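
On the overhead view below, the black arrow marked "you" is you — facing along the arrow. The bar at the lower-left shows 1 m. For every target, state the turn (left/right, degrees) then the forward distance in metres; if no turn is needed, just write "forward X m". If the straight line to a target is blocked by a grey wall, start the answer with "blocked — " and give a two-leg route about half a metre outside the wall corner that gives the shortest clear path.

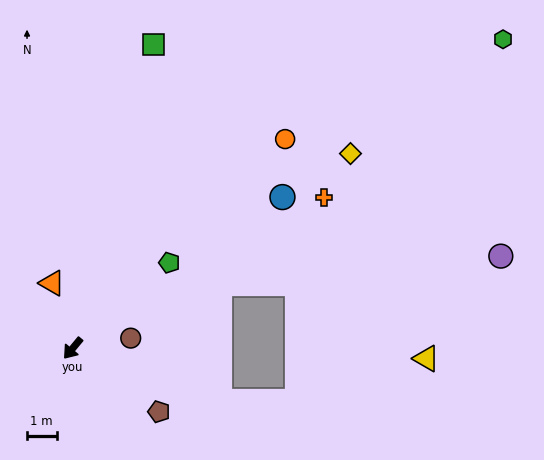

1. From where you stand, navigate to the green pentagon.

turn left 171°, forward 4.4 m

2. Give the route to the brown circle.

turn left 140°, forward 2.0 m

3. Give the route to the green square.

turn right 155°, forward 10.7 m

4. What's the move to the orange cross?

turn left 161°, forward 9.9 m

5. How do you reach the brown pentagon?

turn left 93°, forward 3.6 m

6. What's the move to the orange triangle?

turn right 123°, forward 2.3 m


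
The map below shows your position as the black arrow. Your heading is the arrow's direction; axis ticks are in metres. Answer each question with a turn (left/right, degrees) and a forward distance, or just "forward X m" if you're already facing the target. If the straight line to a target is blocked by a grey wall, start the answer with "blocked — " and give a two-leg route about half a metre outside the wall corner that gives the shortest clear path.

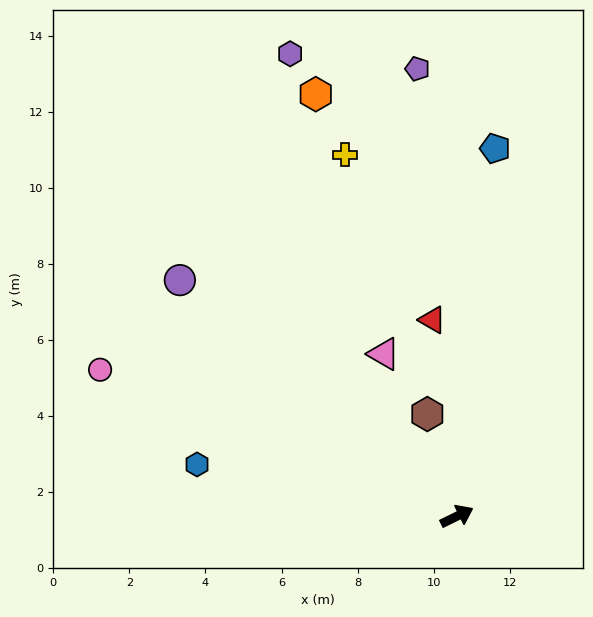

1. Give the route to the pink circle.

turn left 132°, forward 10.1 m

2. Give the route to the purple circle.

turn left 113°, forward 9.6 m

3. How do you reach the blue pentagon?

turn left 58°, forward 9.7 m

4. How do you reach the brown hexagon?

turn left 80°, forward 2.8 m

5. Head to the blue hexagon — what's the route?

turn left 143°, forward 7.0 m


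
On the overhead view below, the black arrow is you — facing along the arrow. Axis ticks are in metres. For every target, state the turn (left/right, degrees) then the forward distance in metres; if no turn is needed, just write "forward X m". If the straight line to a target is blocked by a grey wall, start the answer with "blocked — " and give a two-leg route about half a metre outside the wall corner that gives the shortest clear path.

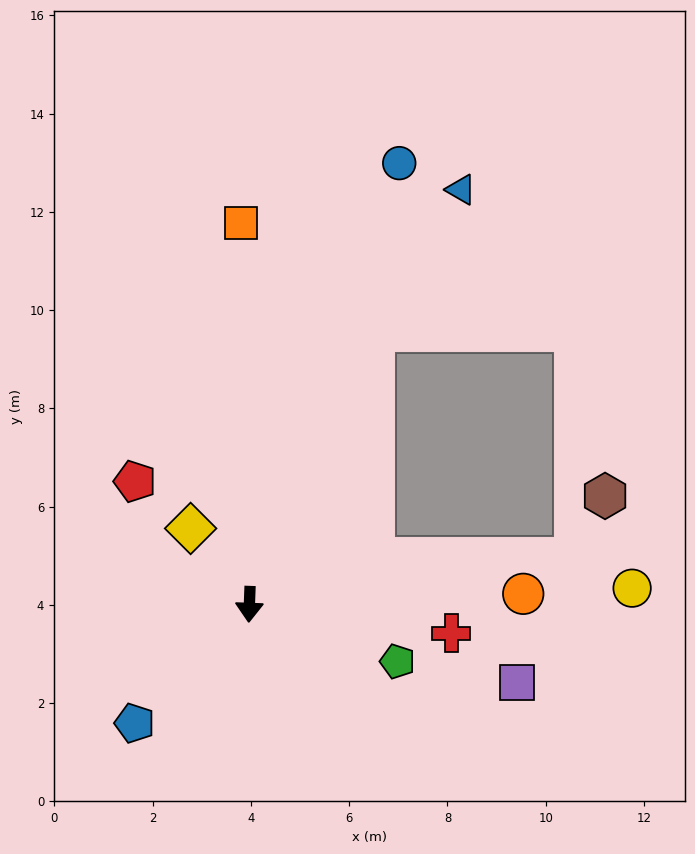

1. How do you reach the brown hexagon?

blocked — turn left 100°, forward 6.7 m, then turn left 56°, forward 1.4 m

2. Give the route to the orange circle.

turn left 94°, forward 5.6 m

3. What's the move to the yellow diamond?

turn right 140°, forward 2.0 m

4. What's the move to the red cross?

turn left 84°, forward 4.1 m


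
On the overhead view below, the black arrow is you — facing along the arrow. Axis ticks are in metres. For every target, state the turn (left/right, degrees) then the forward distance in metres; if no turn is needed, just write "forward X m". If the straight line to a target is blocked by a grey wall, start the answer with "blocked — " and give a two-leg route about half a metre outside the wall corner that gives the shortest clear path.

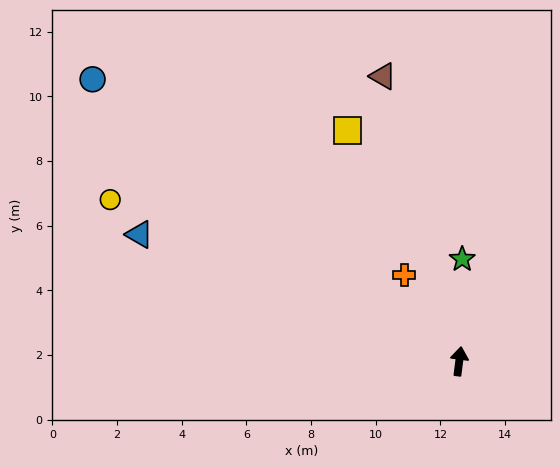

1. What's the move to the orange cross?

turn left 40°, forward 3.2 m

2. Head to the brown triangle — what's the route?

turn left 22°, forward 9.1 m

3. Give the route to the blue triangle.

turn left 76°, forward 10.6 m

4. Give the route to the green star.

turn left 6°, forward 3.2 m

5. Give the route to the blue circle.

turn left 60°, forward 14.3 m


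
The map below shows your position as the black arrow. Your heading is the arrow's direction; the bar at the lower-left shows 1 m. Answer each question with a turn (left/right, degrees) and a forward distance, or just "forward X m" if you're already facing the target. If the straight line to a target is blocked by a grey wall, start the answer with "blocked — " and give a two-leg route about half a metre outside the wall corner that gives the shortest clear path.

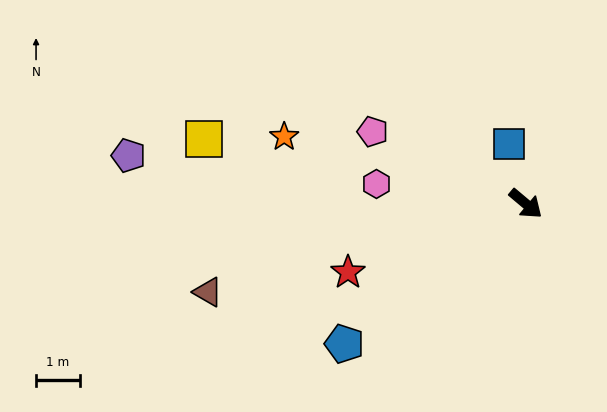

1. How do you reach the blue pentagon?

turn right 102°, forward 5.2 m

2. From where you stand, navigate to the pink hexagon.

turn right 147°, forward 3.4 m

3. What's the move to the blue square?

turn left 146°, forward 1.4 m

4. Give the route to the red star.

turn right 119°, forward 4.3 m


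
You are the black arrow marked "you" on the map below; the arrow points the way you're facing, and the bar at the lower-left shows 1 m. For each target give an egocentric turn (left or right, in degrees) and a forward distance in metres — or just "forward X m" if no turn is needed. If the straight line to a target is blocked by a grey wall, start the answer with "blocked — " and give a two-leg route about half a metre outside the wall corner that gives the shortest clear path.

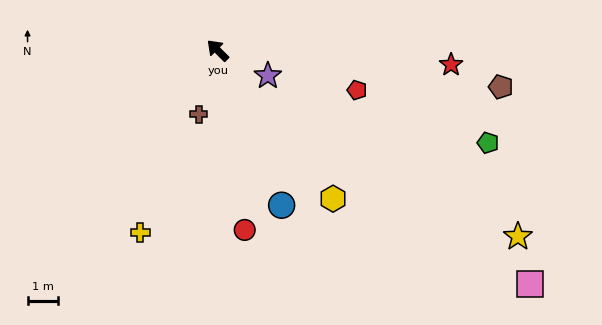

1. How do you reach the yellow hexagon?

turn left 173°, forward 6.1 m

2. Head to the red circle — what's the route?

turn left 143°, forward 5.9 m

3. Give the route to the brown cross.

turn left 118°, forward 2.2 m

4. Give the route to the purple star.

turn right 162°, forward 1.8 m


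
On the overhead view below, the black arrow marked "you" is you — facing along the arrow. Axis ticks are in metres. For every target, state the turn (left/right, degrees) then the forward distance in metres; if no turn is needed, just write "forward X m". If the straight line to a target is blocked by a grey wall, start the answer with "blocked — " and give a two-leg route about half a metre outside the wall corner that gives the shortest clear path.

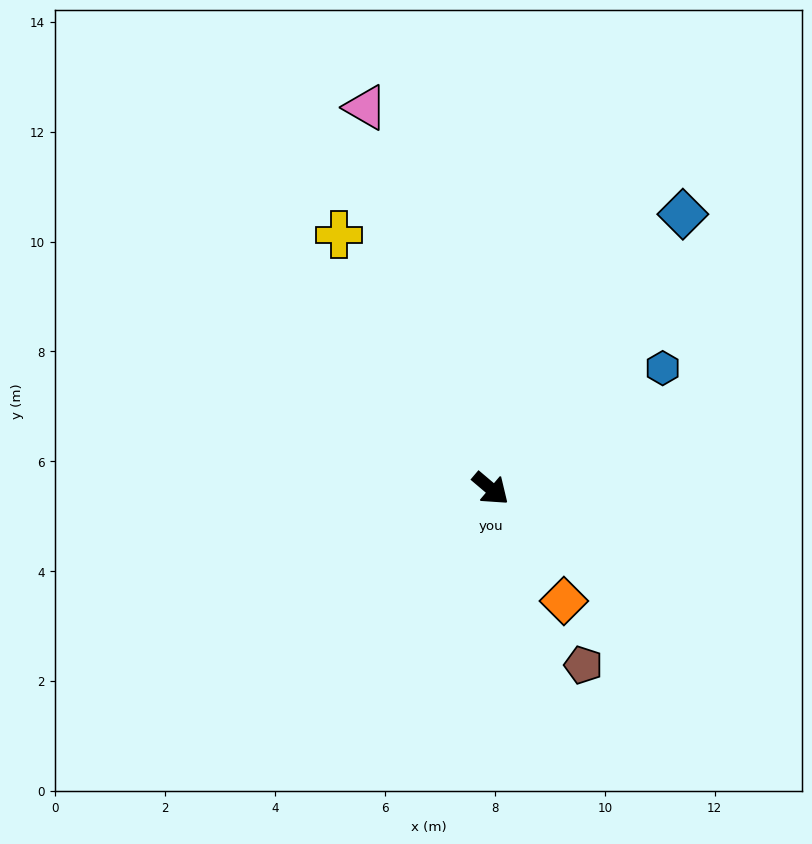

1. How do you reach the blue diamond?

turn left 95°, forward 6.1 m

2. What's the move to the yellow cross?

turn left 161°, forward 5.4 m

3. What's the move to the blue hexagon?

turn left 75°, forward 3.8 m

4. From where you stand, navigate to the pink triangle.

turn left 148°, forward 7.3 m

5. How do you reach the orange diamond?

turn right 17°, forward 2.4 m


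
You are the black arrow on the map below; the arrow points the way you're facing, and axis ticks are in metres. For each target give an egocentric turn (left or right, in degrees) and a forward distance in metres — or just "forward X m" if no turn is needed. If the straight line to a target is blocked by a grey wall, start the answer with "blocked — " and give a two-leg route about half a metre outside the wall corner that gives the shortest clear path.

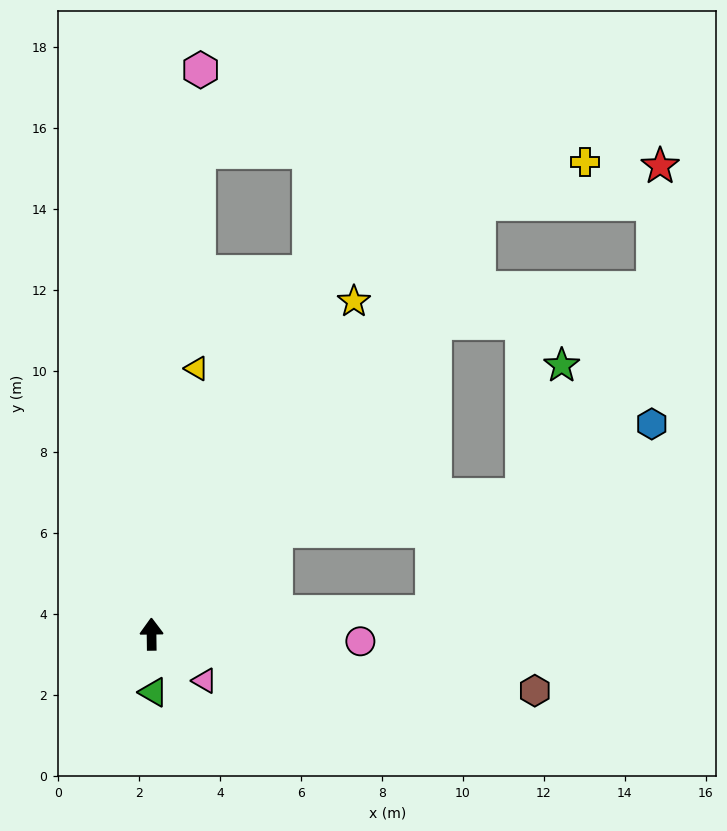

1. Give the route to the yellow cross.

blocked — turn right 38°, forward 13.3 m, then turn right 31°, forward 2.8 m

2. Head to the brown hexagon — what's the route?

turn right 99°, forward 9.6 m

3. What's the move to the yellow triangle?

turn right 10°, forward 6.7 m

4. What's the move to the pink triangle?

turn right 132°, forward 1.7 m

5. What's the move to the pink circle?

turn right 93°, forward 5.2 m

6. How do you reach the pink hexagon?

turn right 6°, forward 14.0 m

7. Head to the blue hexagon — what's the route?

blocked — turn right 86°, forward 6.9 m, then turn left 36°, forward 7.1 m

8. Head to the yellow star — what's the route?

turn right 32°, forward 9.6 m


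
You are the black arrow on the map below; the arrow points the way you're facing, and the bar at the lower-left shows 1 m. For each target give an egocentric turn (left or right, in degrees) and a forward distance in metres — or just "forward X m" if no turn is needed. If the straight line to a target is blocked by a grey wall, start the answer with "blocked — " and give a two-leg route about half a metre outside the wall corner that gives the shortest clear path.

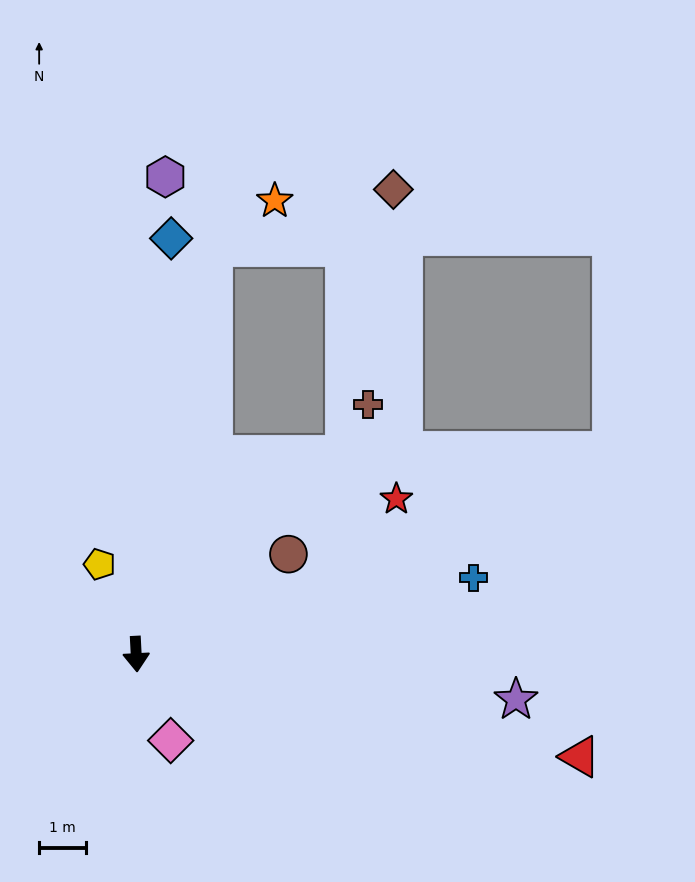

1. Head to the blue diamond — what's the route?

turn left 172°, forward 8.9 m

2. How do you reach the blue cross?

turn left 100°, forward 7.4 m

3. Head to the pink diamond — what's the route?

turn left 19°, forward 2.0 m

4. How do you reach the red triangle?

turn left 74°, forward 9.7 m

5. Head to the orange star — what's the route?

blocked — turn left 166°, forward 8.9 m, then turn right 42°, forward 1.7 m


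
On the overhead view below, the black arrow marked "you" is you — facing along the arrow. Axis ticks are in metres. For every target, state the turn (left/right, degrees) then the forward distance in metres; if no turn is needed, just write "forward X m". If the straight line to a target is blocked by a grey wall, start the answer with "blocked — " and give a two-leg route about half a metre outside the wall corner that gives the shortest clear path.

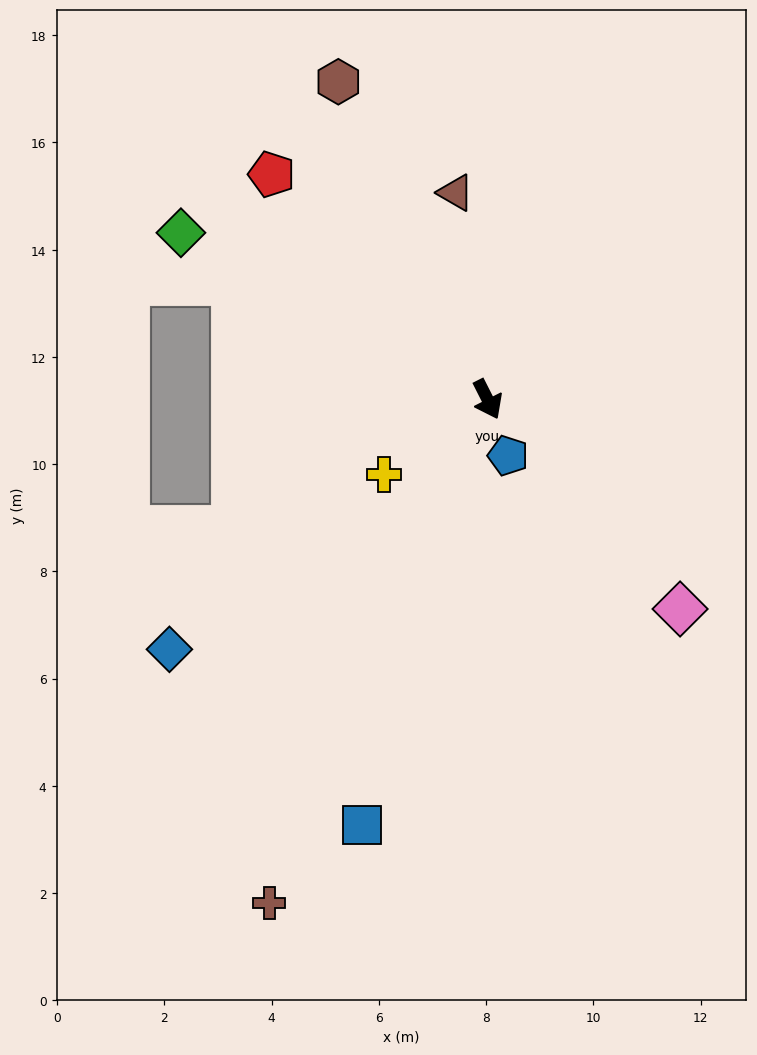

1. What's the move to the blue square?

turn right 43°, forward 8.3 m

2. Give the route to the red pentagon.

turn right 163°, forward 5.8 m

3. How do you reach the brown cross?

turn right 50°, forward 10.2 m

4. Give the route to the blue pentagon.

turn right 7°, forward 1.1 m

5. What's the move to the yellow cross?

turn right 81°, forward 2.4 m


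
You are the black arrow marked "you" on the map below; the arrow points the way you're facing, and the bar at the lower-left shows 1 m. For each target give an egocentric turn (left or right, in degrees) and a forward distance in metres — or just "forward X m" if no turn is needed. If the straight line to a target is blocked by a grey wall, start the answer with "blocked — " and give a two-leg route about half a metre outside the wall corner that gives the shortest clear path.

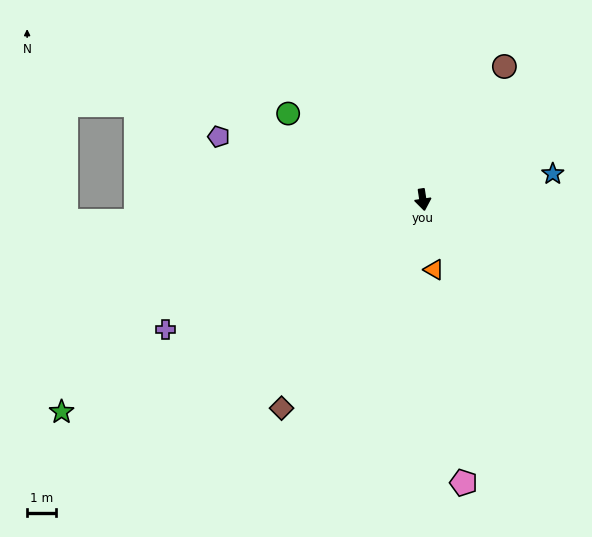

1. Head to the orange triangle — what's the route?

forward 2.4 m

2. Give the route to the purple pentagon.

turn right 116°, forward 7.3 m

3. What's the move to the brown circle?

turn left 140°, forward 5.3 m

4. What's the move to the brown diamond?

turn right 43°, forward 8.6 m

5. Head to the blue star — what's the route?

turn left 93°, forward 4.5 m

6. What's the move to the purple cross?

turn right 72°, forward 9.9 m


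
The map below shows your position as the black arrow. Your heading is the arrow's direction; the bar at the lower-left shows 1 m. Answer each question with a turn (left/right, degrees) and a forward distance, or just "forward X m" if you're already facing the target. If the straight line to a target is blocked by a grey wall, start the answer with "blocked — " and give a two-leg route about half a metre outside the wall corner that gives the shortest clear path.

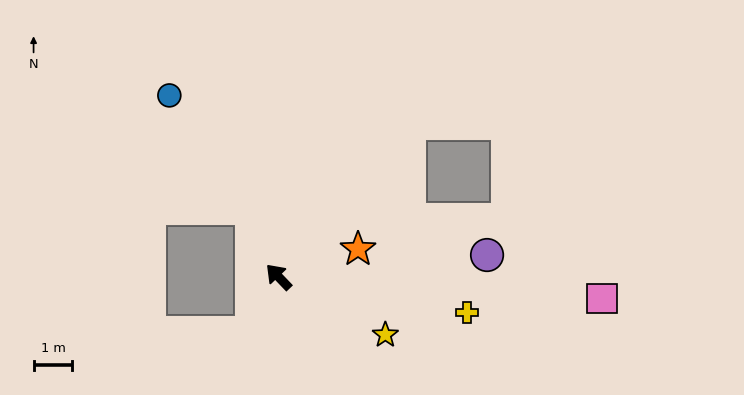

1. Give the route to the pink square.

turn right 138°, forward 8.4 m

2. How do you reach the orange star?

turn right 115°, forward 2.2 m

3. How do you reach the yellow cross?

turn right 144°, forward 4.9 m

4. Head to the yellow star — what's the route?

turn right 162°, forward 3.1 m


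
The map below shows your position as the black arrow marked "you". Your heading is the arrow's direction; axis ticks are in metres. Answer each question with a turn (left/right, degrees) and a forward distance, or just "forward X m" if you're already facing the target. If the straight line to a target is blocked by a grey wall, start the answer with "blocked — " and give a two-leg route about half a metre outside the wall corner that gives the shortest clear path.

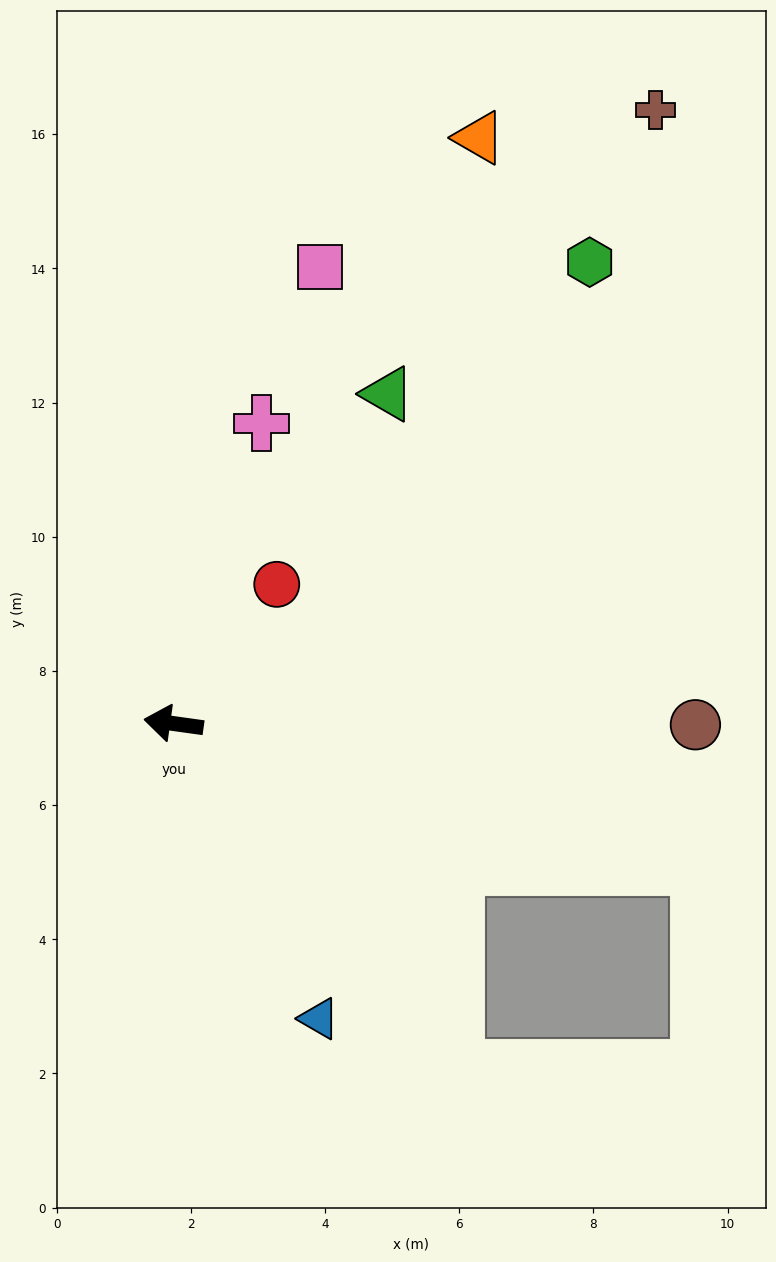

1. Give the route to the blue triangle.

turn left 124°, forward 4.9 m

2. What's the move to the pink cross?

turn right 98°, forward 4.7 m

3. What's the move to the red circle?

turn right 119°, forward 2.6 m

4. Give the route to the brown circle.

turn right 172°, forward 7.8 m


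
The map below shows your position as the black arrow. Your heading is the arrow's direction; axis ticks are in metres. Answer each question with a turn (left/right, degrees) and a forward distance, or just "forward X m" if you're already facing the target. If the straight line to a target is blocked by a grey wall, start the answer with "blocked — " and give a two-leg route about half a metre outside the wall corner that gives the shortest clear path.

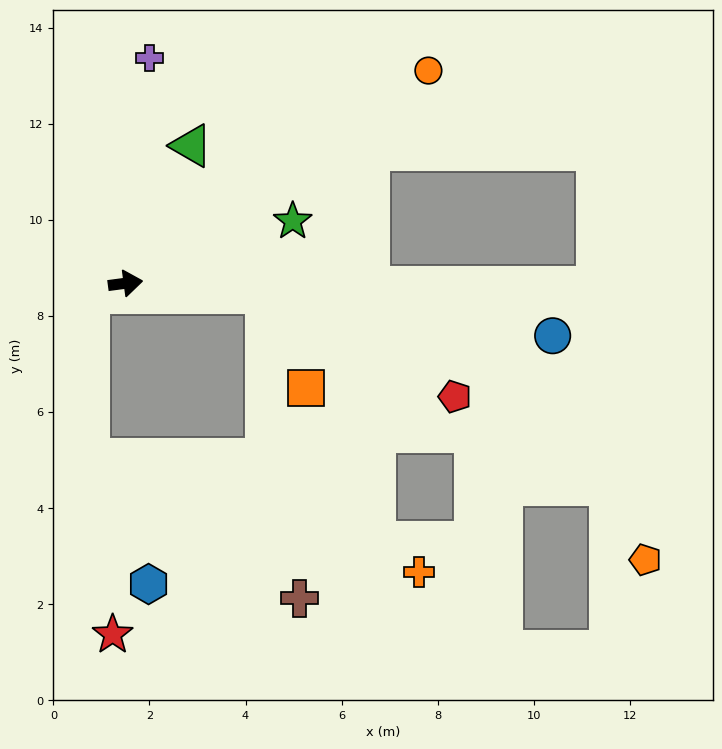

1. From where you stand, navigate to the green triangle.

turn left 57°, forward 3.2 m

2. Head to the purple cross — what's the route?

turn left 76°, forward 4.7 m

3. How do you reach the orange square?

blocked — turn right 12°, forward 2.9 m, then turn right 62°, forward 2.2 m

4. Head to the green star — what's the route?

turn left 13°, forward 3.7 m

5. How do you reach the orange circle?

turn left 28°, forward 7.7 m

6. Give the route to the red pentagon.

blocked — turn right 12°, forward 2.9 m, then turn right 24°, forward 4.5 m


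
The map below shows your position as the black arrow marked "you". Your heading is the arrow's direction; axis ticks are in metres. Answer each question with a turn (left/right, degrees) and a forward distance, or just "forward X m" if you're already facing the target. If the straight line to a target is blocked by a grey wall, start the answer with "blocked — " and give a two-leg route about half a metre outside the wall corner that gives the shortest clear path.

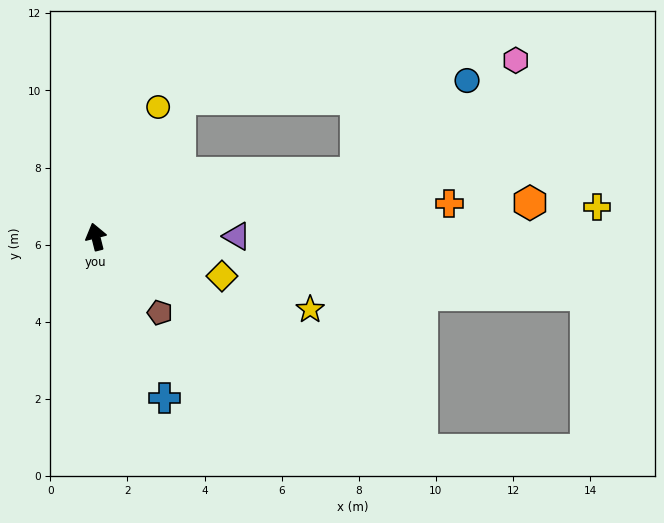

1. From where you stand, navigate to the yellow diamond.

turn right 121°, forward 3.4 m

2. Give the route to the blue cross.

turn right 171°, forward 4.5 m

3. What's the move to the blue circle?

blocked — turn right 90°, forward 7.0 m, then turn left 26°, forward 3.7 m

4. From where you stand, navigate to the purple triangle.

turn right 104°, forward 3.7 m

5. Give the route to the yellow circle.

turn right 40°, forward 3.7 m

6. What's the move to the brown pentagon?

turn right 154°, forward 2.6 m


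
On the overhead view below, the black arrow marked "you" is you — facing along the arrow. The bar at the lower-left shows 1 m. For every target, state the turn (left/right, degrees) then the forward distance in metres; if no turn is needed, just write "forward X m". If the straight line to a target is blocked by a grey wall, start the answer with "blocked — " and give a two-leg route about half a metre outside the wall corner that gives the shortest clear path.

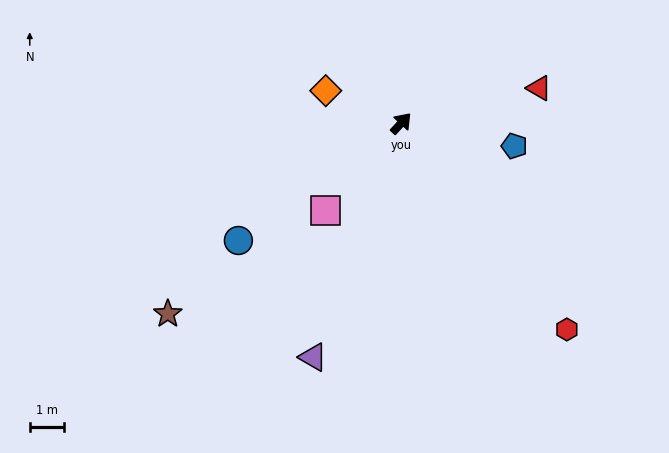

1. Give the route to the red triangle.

turn right 33°, forward 4.2 m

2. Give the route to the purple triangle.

turn right 158°, forward 7.3 m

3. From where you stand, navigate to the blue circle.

turn left 168°, forward 5.9 m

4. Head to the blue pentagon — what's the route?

turn right 59°, forward 3.4 m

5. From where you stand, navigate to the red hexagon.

turn right 99°, forward 7.7 m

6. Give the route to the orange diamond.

turn left 109°, forward 2.4 m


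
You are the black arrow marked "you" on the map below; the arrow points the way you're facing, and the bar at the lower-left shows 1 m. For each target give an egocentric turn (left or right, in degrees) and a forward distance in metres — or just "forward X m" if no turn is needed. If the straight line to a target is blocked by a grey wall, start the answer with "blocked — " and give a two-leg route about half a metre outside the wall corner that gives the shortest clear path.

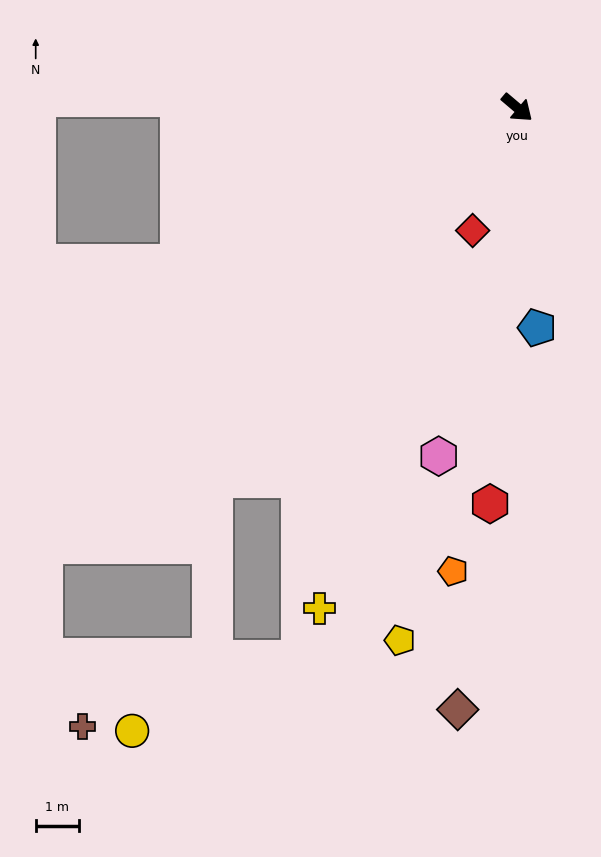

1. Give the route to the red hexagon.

turn right 54°, forward 9.3 m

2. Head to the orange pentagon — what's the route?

turn right 58°, forward 10.9 m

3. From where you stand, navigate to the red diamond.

turn right 70°, forward 3.1 m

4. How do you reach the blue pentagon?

turn right 45°, forward 5.2 m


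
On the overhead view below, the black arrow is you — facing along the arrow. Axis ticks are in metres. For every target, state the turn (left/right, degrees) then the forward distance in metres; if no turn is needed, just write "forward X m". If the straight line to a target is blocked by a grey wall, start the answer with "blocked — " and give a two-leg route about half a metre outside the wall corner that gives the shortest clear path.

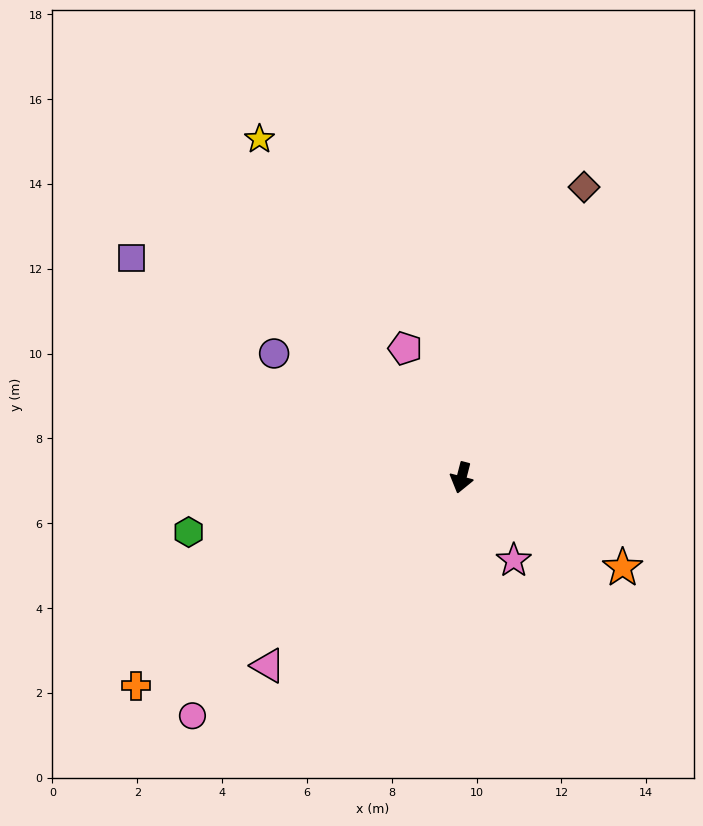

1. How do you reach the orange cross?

turn right 43°, forward 9.1 m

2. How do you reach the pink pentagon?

turn right 142°, forward 3.3 m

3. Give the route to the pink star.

turn left 47°, forward 2.3 m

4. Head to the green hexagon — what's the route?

turn right 64°, forward 6.6 m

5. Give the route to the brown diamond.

turn left 172°, forward 7.4 m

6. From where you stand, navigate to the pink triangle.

turn right 31°, forward 6.4 m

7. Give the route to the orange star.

turn left 75°, forward 4.3 m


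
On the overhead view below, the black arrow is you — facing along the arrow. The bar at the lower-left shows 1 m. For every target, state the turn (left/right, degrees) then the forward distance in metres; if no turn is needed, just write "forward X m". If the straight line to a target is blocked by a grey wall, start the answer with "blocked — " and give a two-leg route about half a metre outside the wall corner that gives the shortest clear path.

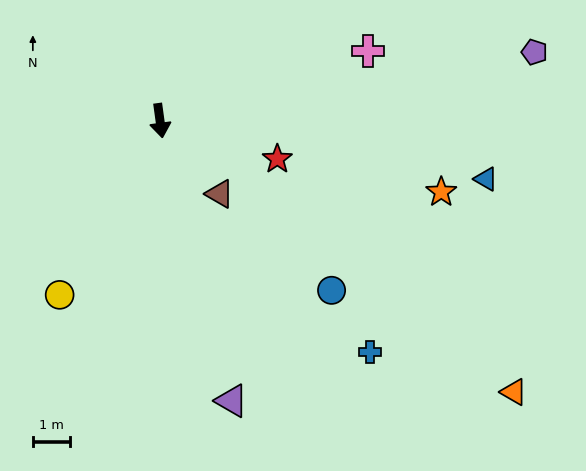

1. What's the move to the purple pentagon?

turn left 93°, forward 10.1 m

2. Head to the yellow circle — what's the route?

turn right 38°, forward 5.3 m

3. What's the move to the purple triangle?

turn left 7°, forward 7.7 m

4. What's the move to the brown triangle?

turn left 31°, forward 2.5 m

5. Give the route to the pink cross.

turn left 101°, forward 5.8 m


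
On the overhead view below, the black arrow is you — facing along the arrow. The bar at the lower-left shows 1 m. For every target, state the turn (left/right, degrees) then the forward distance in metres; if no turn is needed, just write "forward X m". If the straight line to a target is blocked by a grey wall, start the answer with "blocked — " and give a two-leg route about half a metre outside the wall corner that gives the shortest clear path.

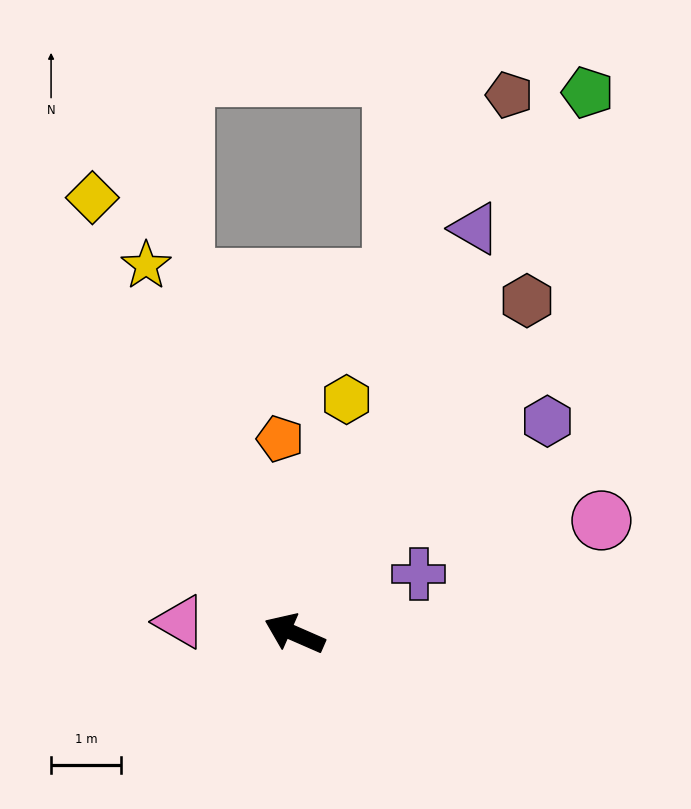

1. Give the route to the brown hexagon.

turn right 101°, forward 5.8 m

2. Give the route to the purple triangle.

turn right 90°, forward 6.4 m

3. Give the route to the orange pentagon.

turn right 62°, forward 2.8 m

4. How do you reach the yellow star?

turn right 44°, forward 5.7 m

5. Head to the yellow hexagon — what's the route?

turn right 79°, forward 3.4 m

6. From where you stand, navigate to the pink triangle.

turn left 18°, forward 1.7 m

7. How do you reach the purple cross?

turn right 131°, forward 2.0 m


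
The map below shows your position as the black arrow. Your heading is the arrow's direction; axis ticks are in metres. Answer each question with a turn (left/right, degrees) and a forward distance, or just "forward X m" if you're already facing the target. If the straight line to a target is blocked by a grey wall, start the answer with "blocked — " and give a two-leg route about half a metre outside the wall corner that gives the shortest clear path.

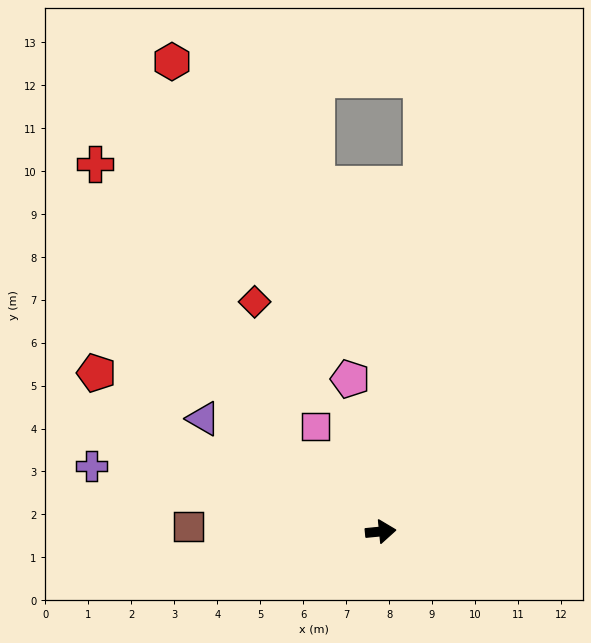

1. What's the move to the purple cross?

turn left 162°, forward 6.9 m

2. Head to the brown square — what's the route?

turn left 173°, forward 4.5 m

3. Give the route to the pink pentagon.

turn left 96°, forward 3.6 m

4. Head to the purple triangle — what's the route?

turn left 142°, forward 4.9 m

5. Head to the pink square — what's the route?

turn left 116°, forward 2.9 m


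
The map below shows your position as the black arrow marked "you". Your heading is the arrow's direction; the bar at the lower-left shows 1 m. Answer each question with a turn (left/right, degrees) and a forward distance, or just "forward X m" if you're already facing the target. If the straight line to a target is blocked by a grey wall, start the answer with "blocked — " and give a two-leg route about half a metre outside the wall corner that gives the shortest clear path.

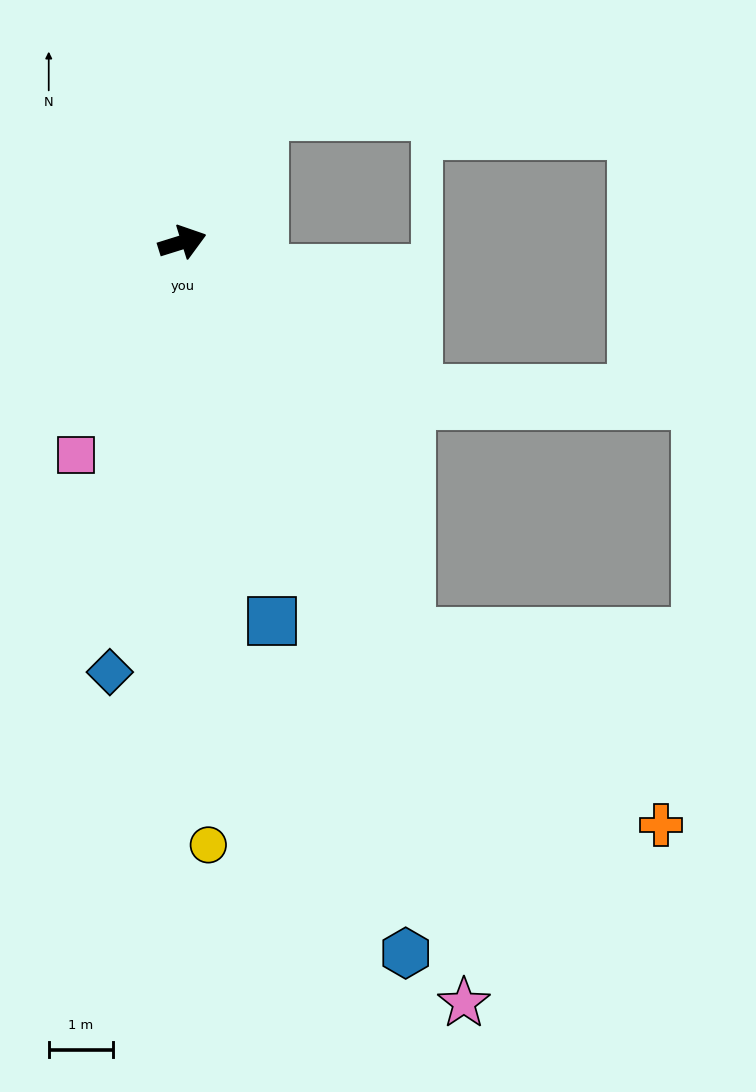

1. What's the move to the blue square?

turn right 94°, forward 6.1 m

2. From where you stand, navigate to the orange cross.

blocked — turn right 77°, forward 7.1 m, then turn left 23°, forward 5.0 m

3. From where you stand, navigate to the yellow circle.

turn right 105°, forward 9.4 m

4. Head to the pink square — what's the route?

turn right 134°, forward 3.7 m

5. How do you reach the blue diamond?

turn right 117°, forward 6.8 m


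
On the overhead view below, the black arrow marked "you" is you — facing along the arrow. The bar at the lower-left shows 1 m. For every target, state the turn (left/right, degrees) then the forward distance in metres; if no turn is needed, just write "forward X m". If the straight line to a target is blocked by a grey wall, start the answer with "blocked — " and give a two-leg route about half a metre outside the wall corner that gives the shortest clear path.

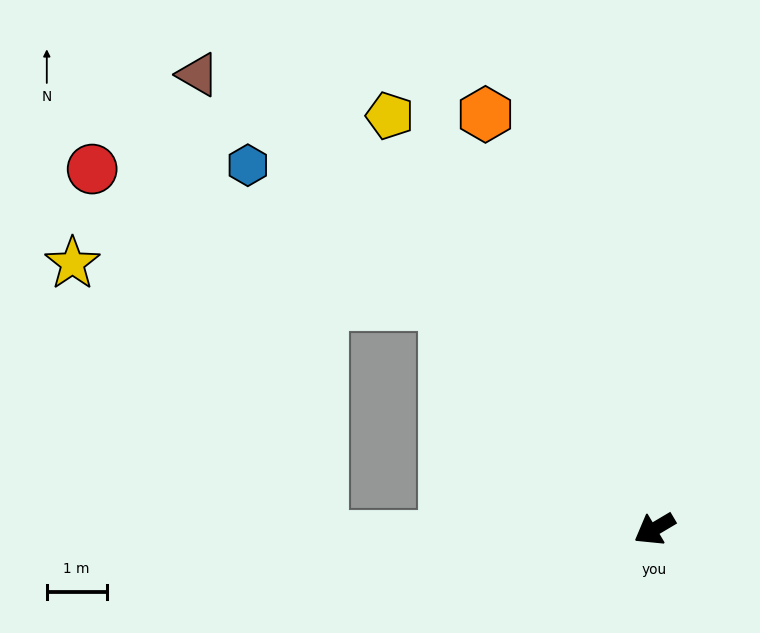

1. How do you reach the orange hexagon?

turn right 98°, forward 7.5 m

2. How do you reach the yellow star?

blocked — turn right 77°, forward 5.1 m, then turn left 40°, forward 6.2 m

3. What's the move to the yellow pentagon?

turn right 88°, forward 8.2 m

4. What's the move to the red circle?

blocked — turn right 77°, forward 5.1 m, then turn left 25°, forward 6.3 m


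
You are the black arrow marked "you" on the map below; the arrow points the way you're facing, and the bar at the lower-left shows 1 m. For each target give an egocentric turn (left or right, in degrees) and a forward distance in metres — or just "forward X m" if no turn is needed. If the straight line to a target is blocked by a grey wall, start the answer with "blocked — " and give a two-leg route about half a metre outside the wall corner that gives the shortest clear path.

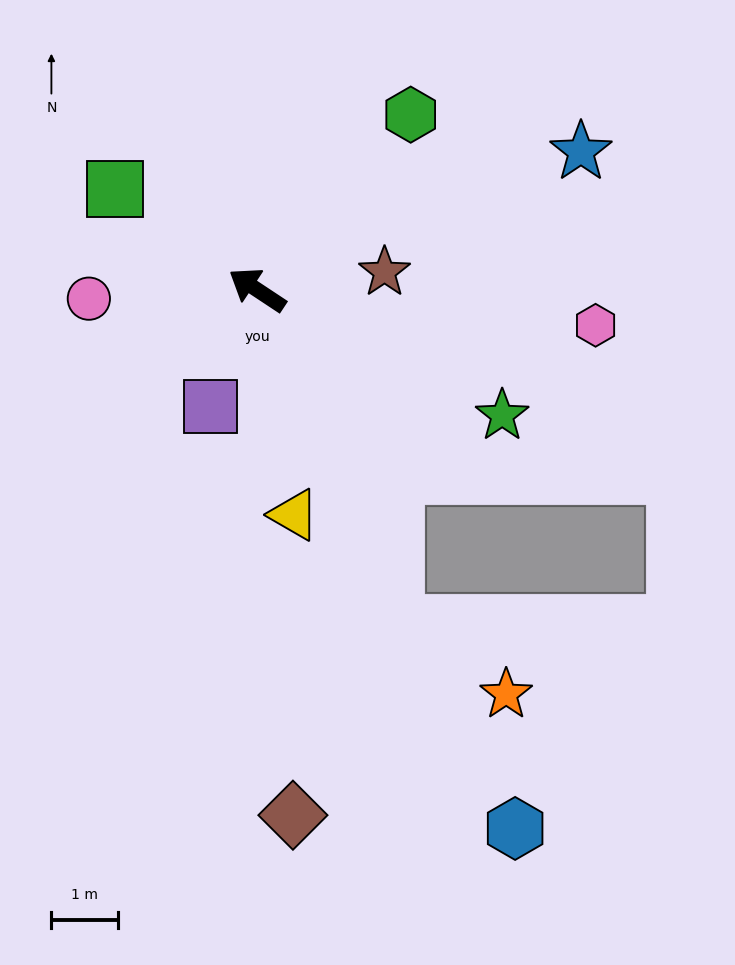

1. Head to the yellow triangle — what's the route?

turn left 133°, forward 3.4 m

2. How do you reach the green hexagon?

turn right 98°, forward 3.5 m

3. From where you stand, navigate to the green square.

forward 2.6 m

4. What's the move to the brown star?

turn right 139°, forward 1.9 m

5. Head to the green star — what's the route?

turn right 174°, forward 4.1 m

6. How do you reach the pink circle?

turn left 37°, forward 2.5 m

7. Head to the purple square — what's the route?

turn left 102°, forward 1.9 m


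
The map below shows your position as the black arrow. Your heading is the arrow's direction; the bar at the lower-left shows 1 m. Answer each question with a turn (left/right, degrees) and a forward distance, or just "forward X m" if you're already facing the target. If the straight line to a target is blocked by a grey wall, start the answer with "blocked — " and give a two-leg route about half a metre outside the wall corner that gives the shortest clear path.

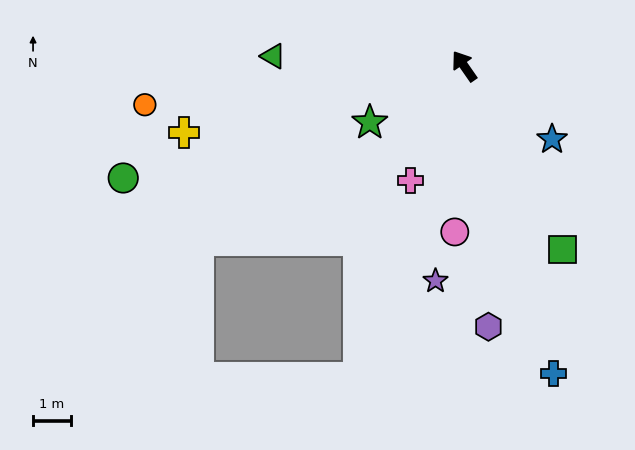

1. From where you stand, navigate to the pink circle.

turn left 142°, forward 4.4 m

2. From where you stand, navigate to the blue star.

turn right 165°, forward 3.0 m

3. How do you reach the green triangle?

turn left 52°, forward 5.1 m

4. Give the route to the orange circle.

turn left 62°, forward 8.5 m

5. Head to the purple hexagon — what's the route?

turn left 150°, forward 6.9 m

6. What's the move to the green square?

turn left 173°, forward 5.5 m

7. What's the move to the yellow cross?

turn left 69°, forward 7.6 m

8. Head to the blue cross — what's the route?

turn left 161°, forward 8.5 m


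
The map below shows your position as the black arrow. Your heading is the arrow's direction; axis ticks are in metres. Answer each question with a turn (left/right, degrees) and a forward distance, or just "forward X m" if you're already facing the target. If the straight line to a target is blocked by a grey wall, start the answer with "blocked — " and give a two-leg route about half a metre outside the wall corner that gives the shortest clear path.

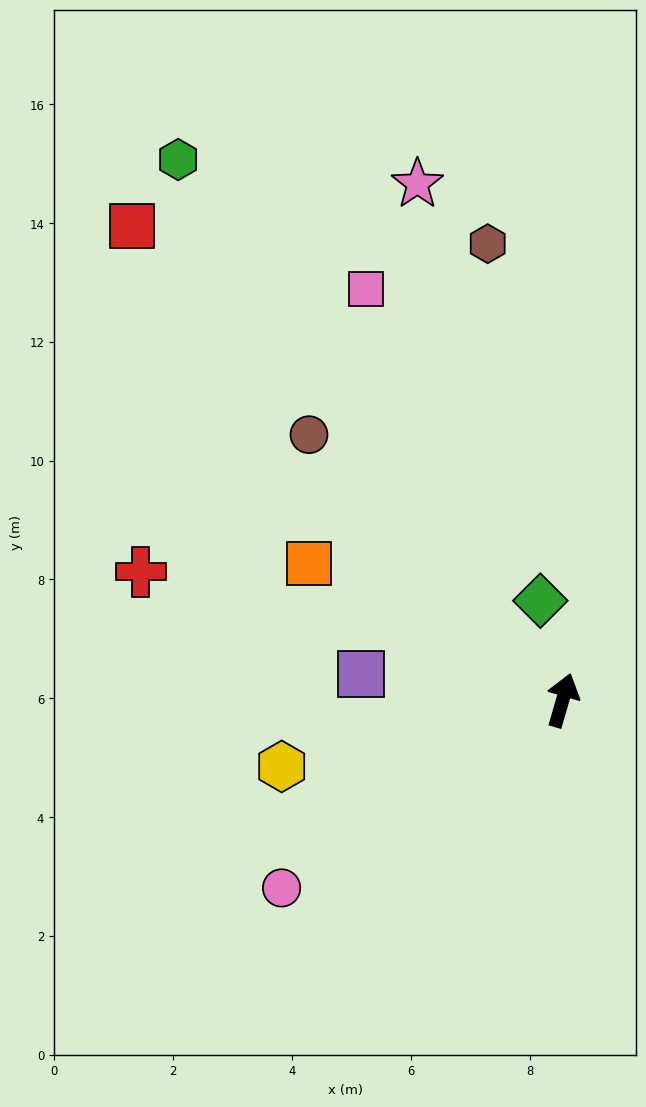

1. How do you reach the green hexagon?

turn left 52°, forward 11.2 m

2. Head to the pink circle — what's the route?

turn left 140°, forward 5.7 m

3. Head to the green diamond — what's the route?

turn left 29°, forward 1.7 m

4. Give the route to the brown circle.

turn left 60°, forward 6.2 m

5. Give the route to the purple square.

turn left 99°, forward 3.4 m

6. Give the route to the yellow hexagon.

turn left 119°, forward 4.9 m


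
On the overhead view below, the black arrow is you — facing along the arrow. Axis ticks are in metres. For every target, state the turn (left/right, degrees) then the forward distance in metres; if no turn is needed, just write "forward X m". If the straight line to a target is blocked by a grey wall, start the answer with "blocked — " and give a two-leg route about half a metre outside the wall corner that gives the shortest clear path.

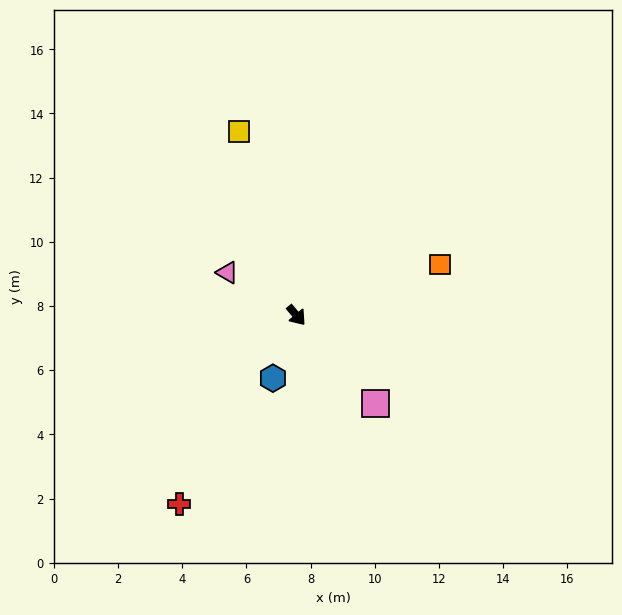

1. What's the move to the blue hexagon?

turn right 60°, forward 2.1 m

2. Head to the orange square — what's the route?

turn left 70°, forward 4.8 m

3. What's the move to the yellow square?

turn left 157°, forward 6.0 m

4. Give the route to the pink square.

forward 3.7 m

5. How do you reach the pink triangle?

turn right 162°, forward 2.5 m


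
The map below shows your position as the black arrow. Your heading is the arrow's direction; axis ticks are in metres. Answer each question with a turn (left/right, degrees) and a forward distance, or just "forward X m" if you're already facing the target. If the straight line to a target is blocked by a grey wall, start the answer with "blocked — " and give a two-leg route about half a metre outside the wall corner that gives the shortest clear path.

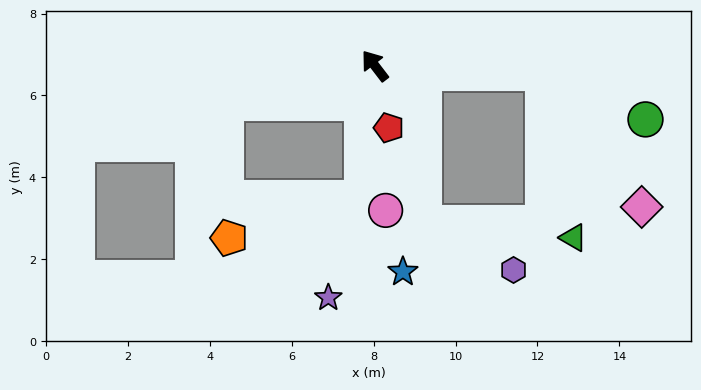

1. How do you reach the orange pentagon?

blocked — turn left 67°, forward 3.7 m, then turn left 76°, forward 3.3 m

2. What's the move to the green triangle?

blocked — turn right 130°, forward 4.1 m, then turn right 77°, forward 4.1 m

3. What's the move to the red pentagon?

turn left 155°, forward 1.6 m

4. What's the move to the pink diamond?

blocked — turn right 130°, forward 4.1 m, then turn right 51°, forward 4.1 m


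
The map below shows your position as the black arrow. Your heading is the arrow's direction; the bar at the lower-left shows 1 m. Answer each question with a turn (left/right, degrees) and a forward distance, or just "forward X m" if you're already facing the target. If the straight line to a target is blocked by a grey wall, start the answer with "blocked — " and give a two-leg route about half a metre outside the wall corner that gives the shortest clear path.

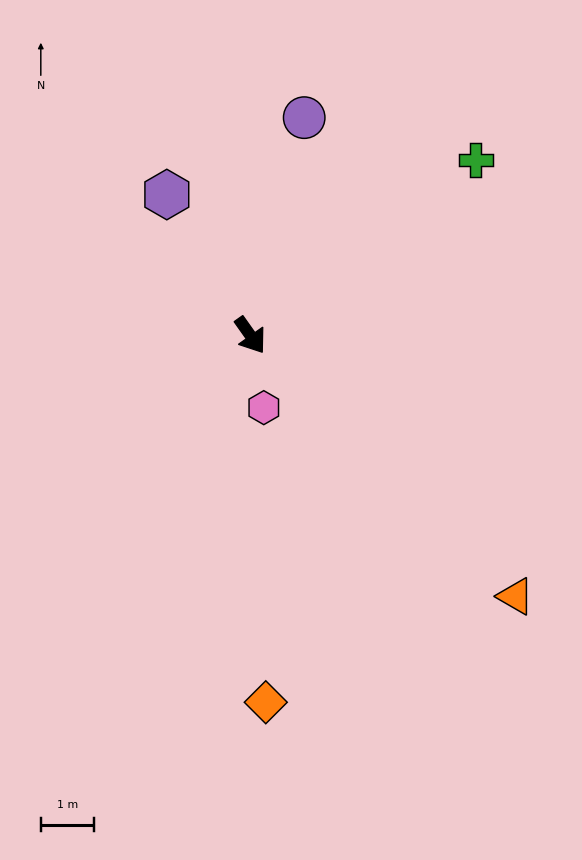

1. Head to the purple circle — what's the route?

turn left 131°, forward 4.2 m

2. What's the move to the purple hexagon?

turn left 175°, forward 3.1 m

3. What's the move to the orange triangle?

turn left 10°, forward 7.0 m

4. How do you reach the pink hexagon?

turn right 25°, forward 1.4 m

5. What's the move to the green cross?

turn left 93°, forward 5.4 m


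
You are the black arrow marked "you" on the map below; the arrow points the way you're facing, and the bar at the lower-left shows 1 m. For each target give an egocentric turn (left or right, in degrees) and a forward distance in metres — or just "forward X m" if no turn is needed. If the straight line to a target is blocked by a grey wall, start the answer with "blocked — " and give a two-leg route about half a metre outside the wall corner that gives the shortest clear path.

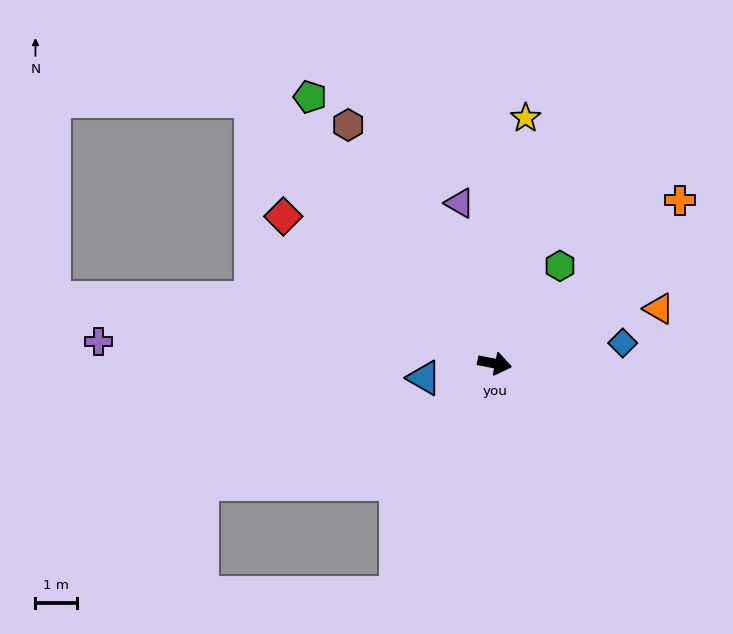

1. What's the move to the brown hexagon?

turn left 133°, forward 6.8 m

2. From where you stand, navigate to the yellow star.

turn left 94°, forward 6.0 m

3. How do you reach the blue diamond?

turn left 20°, forward 3.2 m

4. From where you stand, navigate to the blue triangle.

turn right 157°, forward 1.7 m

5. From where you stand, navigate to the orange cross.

turn left 52°, forward 6.0 m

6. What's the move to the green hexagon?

turn left 67°, forward 2.9 m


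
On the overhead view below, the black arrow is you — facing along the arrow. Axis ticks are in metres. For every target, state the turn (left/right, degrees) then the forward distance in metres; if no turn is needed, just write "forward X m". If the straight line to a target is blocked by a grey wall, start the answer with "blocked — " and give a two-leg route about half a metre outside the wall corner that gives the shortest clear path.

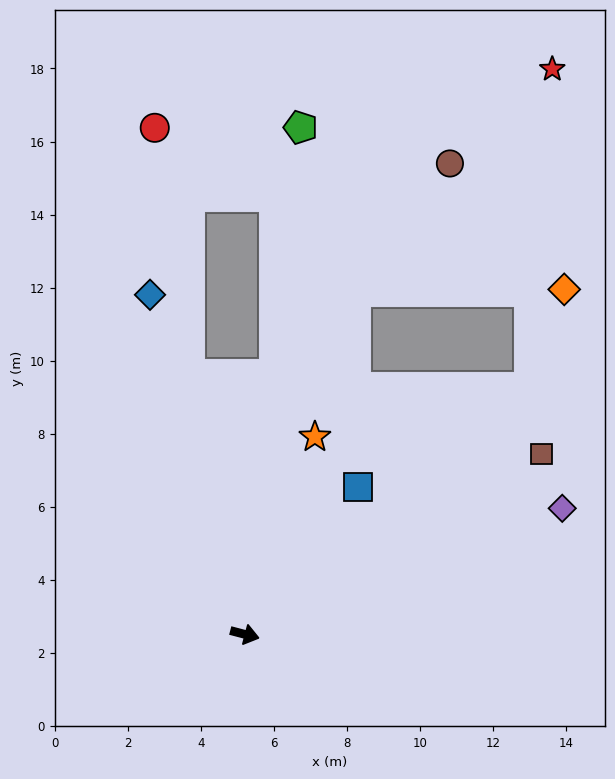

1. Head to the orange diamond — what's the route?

blocked — turn left 56°, forward 10.3 m, then turn left 29°, forward 2.9 m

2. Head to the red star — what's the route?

blocked — turn left 56°, forward 10.3 m, then turn left 45°, forward 8.7 m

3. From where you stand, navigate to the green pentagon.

turn left 98°, forward 14.0 m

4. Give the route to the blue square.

turn left 67°, forward 5.1 m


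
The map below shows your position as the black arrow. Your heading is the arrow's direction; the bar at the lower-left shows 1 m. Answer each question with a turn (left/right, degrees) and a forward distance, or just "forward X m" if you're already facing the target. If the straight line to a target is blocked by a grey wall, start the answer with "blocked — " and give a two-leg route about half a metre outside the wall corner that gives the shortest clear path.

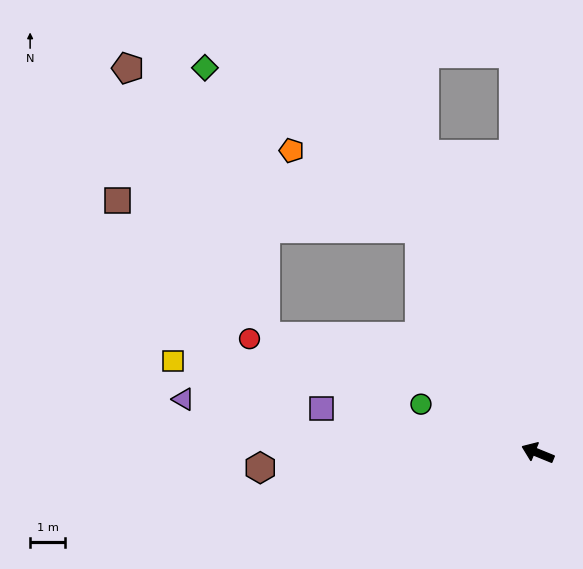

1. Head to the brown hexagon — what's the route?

turn left 25°, forward 7.9 m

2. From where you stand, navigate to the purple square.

turn left 11°, forward 6.3 m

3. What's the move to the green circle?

forward 3.6 m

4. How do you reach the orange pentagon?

blocked — turn right 40°, forward 7.3 m, then turn left 31°, forward 4.3 m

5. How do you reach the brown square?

blocked — turn right 40°, forward 7.3 m, then turn left 57°, forward 8.7 m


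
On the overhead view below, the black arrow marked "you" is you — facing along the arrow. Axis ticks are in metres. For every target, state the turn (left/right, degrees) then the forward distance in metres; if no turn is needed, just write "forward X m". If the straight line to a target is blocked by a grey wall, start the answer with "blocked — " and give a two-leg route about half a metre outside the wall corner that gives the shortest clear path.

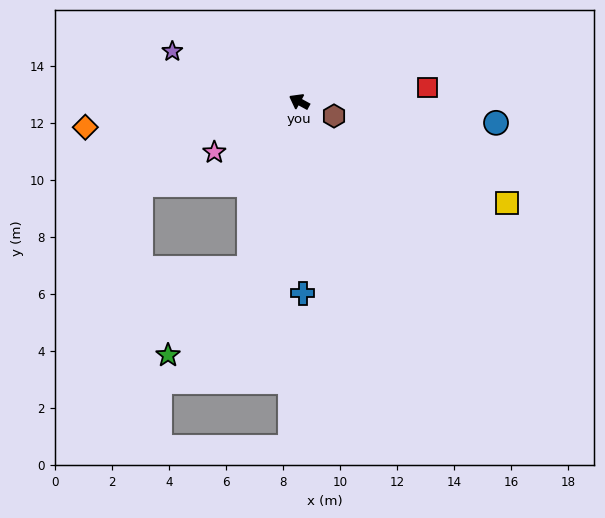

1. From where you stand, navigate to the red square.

turn right 145°, forward 4.5 m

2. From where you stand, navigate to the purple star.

turn left 7°, forward 4.8 m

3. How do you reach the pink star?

turn left 60°, forward 3.5 m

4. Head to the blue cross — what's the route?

turn left 120°, forward 6.7 m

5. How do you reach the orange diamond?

turn left 36°, forward 7.6 m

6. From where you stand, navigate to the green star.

blocked — turn left 102°, forward 6.1 m, then turn right 26°, forward 4.2 m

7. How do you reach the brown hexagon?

turn right 174°, forward 1.3 m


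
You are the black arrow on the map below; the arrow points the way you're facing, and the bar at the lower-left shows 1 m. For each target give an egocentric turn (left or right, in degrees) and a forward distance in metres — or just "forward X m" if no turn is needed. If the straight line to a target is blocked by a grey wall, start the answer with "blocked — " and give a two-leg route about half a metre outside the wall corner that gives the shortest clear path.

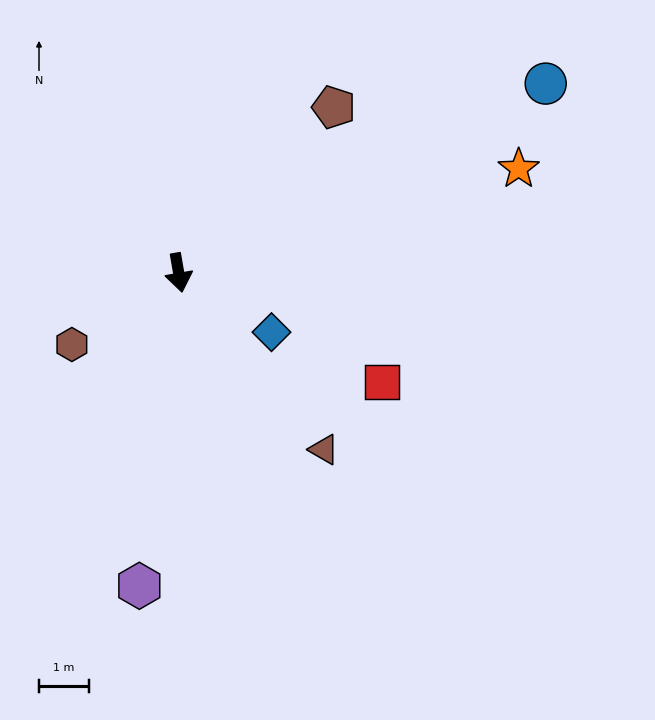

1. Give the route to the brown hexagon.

turn right 66°, forward 2.6 m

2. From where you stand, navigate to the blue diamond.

turn left 48°, forward 2.2 m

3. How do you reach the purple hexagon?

turn right 17°, forward 6.3 m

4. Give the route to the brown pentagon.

turn left 127°, forward 4.5 m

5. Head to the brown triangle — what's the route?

turn left 30°, forward 4.6 m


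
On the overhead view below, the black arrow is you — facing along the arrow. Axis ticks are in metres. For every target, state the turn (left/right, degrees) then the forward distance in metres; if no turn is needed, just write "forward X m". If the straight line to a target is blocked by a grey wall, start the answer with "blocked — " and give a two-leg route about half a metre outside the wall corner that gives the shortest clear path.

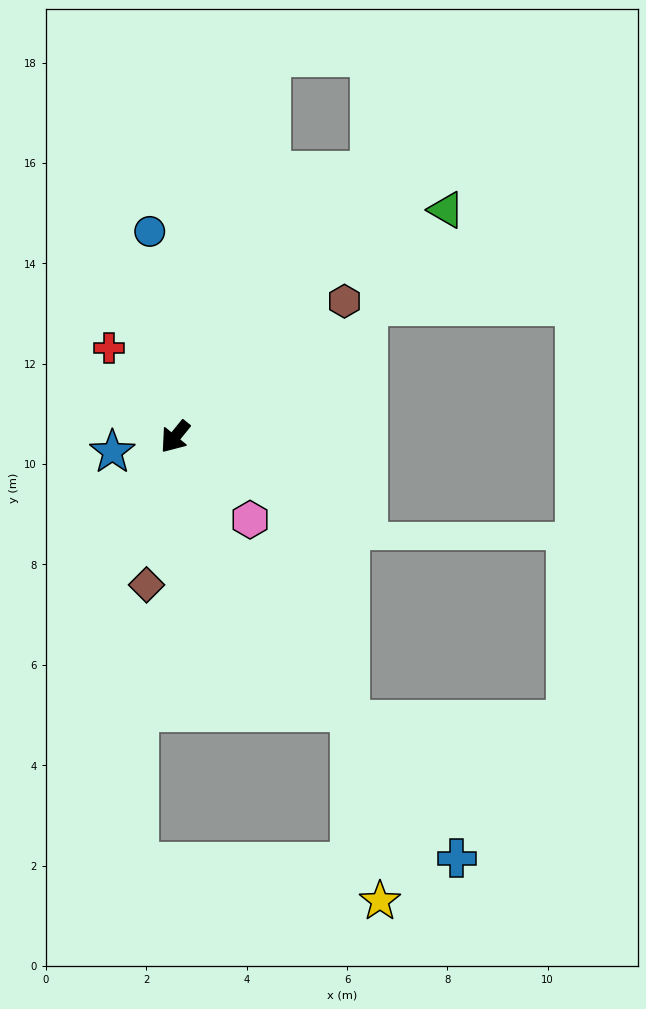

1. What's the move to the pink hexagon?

turn left 81°, forward 2.2 m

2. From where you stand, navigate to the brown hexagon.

turn left 168°, forward 4.3 m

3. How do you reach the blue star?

turn right 37°, forward 1.3 m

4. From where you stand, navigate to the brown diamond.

turn left 28°, forward 3.0 m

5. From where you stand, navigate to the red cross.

turn right 104°, forward 2.2 m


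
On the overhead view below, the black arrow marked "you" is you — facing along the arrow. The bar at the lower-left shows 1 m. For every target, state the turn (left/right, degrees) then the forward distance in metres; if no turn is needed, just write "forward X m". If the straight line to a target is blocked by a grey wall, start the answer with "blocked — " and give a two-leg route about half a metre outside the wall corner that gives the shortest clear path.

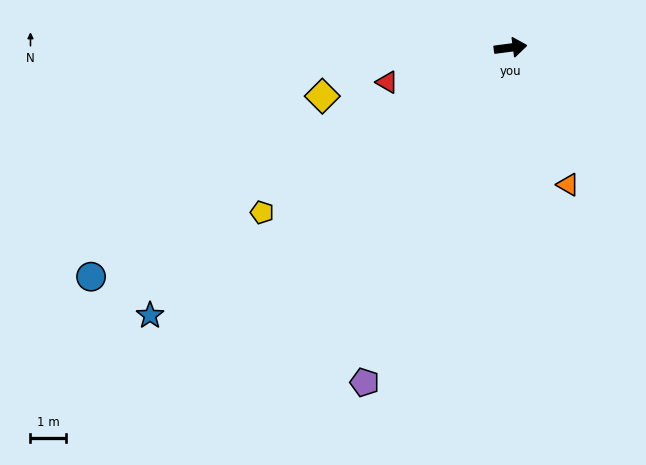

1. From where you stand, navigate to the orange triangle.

turn right 75°, forward 4.2 m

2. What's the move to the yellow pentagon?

turn right 154°, forward 8.5 m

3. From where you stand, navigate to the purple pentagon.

turn right 121°, forward 10.4 m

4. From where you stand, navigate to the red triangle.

turn right 172°, forward 3.7 m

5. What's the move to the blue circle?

turn right 159°, forward 13.6 m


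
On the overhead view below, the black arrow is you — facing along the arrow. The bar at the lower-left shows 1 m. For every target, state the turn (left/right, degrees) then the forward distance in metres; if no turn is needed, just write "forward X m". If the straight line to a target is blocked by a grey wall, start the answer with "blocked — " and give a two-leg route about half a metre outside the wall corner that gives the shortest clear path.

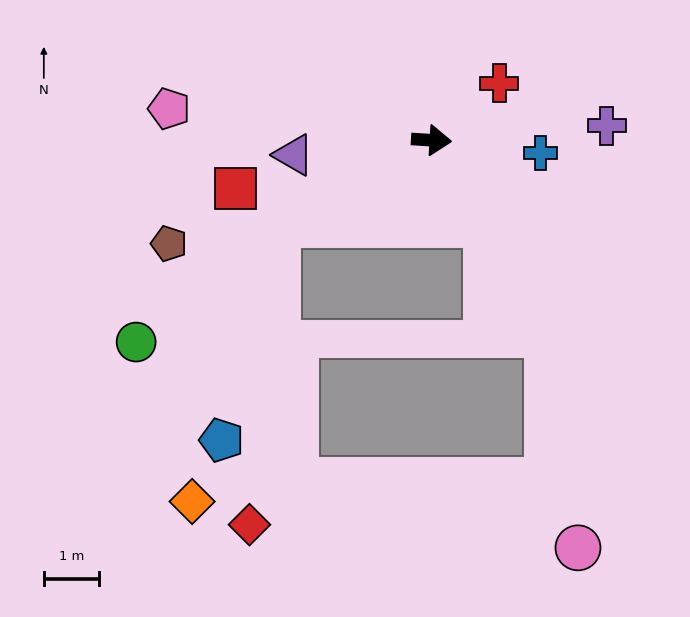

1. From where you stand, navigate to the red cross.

turn left 44°, forward 1.6 m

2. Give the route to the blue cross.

turn right 3°, forward 2.0 m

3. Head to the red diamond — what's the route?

blocked — turn right 148°, forward 3.2 m, then turn left 56°, forward 5.4 m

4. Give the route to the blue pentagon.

blocked — turn right 148°, forward 3.2 m, then turn left 47°, forward 4.0 m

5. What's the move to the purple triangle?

turn right 170°, forward 2.5 m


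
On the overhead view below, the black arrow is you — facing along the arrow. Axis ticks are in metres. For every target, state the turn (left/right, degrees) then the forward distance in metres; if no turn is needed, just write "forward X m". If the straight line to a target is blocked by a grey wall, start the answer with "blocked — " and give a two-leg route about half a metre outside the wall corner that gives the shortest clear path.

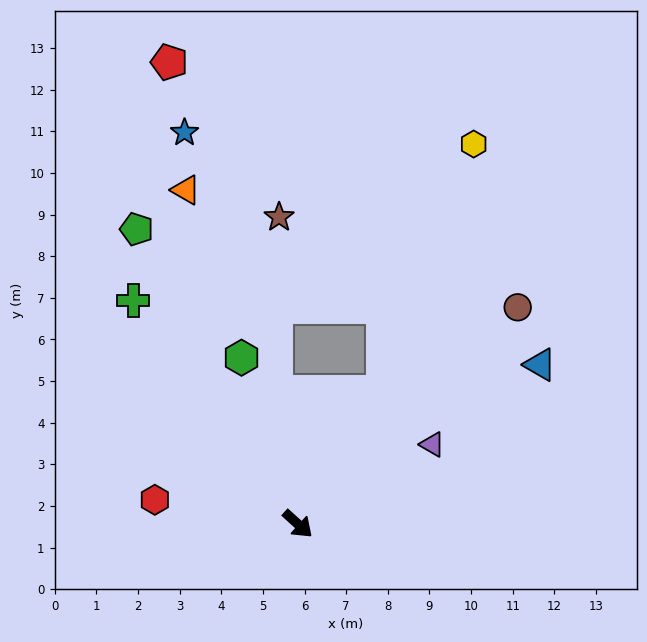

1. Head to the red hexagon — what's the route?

turn right 147°, forward 3.5 m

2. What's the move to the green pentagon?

turn left 161°, forward 8.1 m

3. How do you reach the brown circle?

turn left 87°, forward 7.4 m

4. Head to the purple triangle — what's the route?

turn left 73°, forward 3.8 m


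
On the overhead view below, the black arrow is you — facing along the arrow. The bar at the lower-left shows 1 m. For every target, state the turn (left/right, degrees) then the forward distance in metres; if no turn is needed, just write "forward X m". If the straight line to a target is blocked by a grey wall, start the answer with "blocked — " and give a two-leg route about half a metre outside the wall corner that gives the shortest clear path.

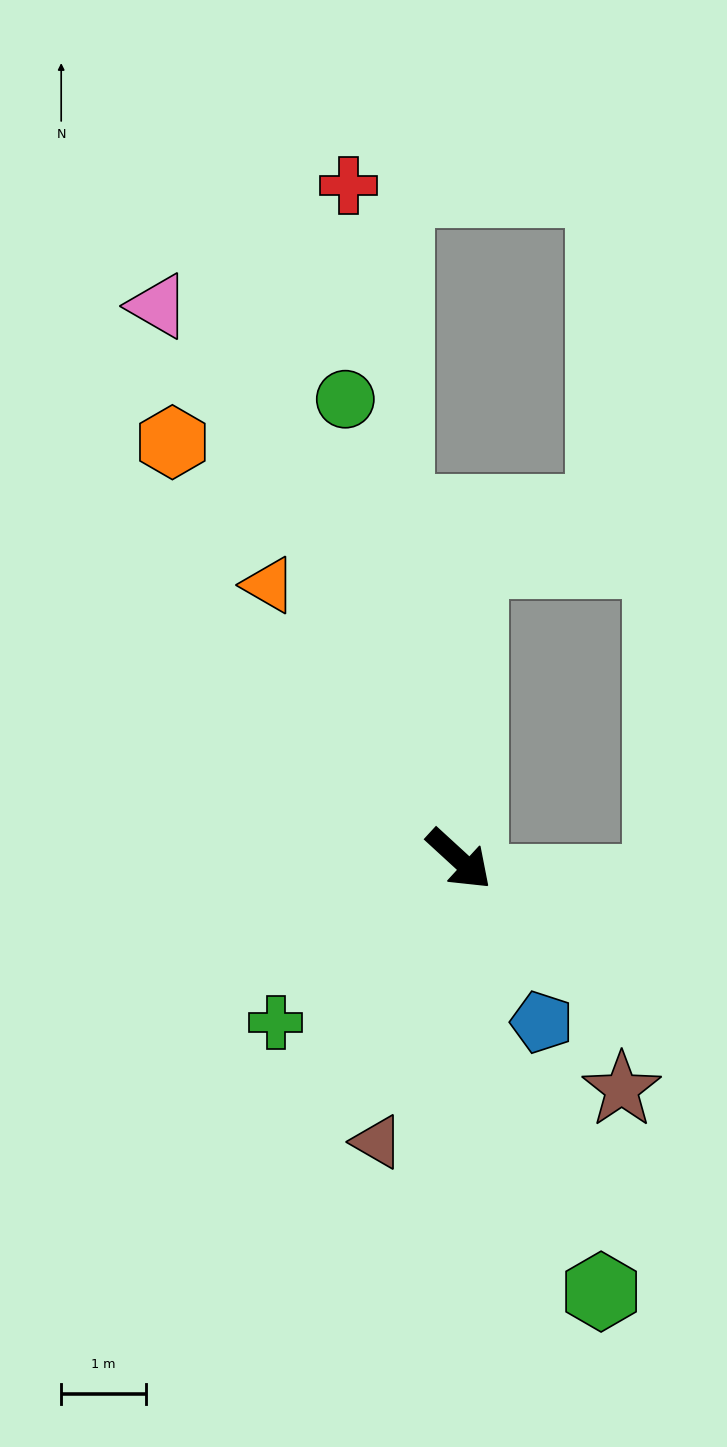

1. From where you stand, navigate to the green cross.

turn right 96°, forward 2.9 m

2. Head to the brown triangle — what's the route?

turn right 64°, forward 3.5 m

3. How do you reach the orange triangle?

turn left 167°, forward 3.9 m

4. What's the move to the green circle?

turn left 146°, forward 5.6 m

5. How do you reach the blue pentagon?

turn right 21°, forward 2.2 m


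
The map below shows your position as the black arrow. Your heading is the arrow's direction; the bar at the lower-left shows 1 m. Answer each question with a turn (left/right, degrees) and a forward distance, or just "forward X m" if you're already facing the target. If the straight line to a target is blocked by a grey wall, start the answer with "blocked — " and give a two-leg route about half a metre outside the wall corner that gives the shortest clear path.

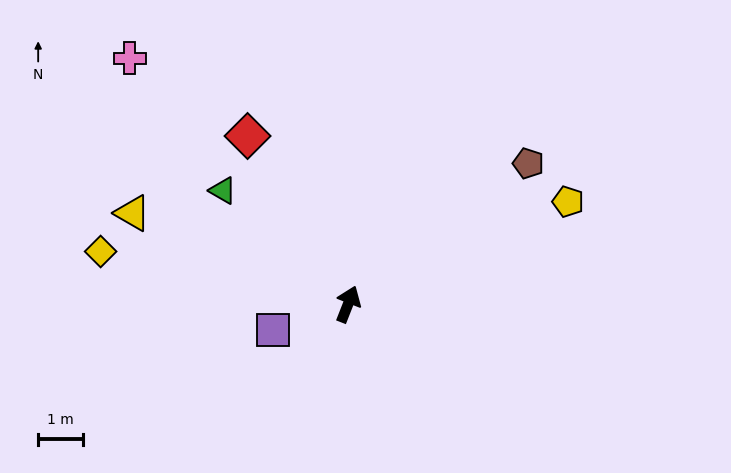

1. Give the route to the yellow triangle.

turn left 89°, forward 5.2 m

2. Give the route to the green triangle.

turn left 69°, forward 3.7 m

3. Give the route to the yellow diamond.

turn left 99°, forward 5.6 m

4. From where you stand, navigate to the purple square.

turn left 130°, forward 1.8 m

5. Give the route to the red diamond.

turn left 52°, forward 4.3 m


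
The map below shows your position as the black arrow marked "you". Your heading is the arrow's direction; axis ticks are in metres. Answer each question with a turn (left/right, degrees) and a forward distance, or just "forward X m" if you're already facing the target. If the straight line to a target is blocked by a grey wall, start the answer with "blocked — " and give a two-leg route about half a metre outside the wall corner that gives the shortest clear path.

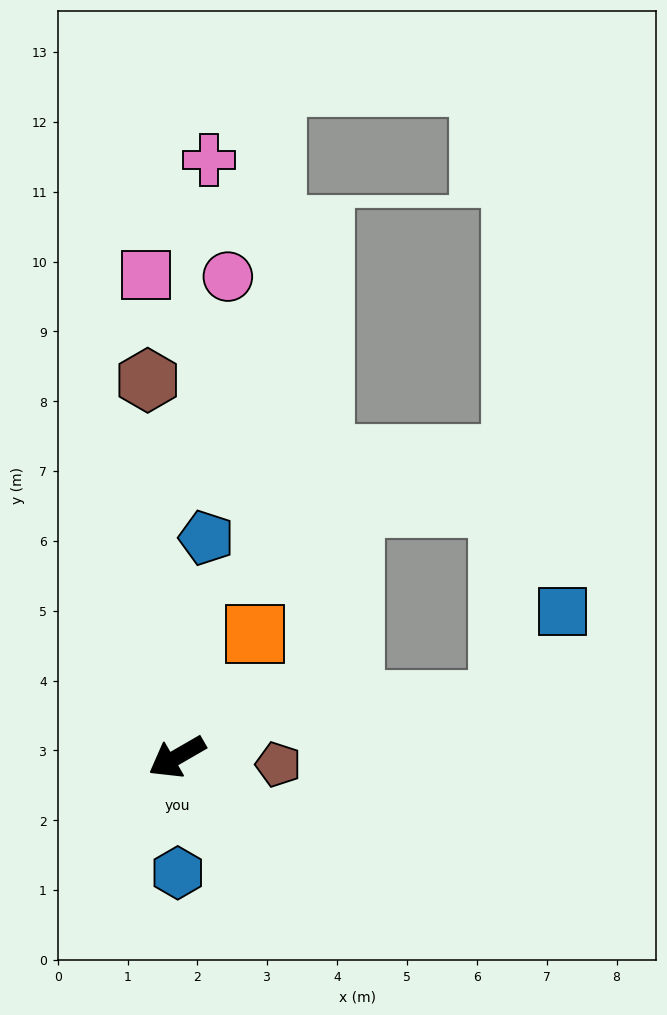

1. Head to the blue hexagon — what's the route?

turn left 60°, forward 1.7 m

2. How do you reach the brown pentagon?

turn left 146°, forward 1.5 m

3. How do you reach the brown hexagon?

turn right 116°, forward 5.4 m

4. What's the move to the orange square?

turn right 152°, forward 2.1 m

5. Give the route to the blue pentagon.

turn right 128°, forward 3.2 m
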